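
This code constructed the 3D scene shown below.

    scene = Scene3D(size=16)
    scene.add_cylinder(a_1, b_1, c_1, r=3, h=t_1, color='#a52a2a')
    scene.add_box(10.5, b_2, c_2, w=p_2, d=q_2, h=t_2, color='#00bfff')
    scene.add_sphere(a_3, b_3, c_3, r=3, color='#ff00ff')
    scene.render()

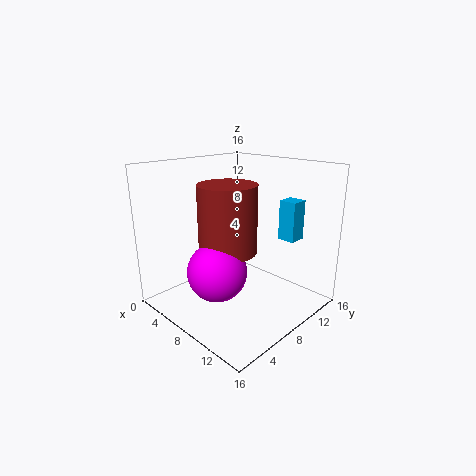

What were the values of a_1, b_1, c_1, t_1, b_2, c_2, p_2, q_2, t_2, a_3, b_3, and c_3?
a_1 = 9, b_1 = 5.5, c_1 = 7.5, t_1 = 7, b_2 = 12, c_2 = 7.5, p_2 = 2, q_2 = 2, t_2 = 4.5, a_3 = 9.5, b_3 = 3.5, c_3 = 6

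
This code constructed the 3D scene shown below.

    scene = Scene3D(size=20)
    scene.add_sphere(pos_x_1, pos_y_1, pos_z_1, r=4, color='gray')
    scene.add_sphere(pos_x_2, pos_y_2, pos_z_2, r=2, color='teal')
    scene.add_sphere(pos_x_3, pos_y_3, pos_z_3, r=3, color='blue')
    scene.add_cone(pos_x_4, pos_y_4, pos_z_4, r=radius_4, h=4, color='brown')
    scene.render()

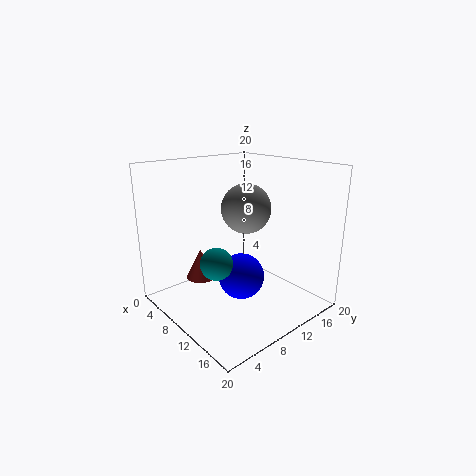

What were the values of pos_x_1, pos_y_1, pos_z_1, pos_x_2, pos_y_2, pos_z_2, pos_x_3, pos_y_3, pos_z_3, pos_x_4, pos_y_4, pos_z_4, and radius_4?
pos_x_1 = 5; pos_y_1 = 16; pos_z_1 = 12; pos_x_2 = 13; pos_y_2 = 4; pos_z_2 = 9; pos_x_3 = 13; pos_y_3 = 8; pos_z_3 = 6; pos_x_4 = 8; pos_y_4 = 5; pos_z_4 = 5; radius_4 = 2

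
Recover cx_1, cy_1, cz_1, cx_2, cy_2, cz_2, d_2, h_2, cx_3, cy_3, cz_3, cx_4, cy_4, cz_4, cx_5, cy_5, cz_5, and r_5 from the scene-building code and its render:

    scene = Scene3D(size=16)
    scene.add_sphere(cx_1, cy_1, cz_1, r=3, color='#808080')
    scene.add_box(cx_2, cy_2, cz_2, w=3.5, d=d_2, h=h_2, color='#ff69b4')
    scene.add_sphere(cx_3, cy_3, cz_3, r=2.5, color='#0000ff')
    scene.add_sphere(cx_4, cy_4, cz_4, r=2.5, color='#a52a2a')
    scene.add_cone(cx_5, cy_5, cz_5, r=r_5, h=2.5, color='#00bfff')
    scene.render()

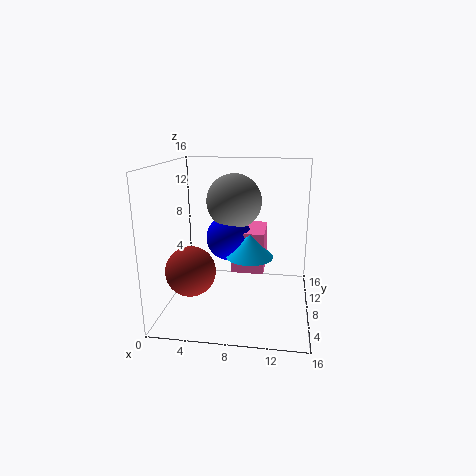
cx_1 = 7.5
cy_1 = 8.5
cz_1 = 12
cx_2 = 7.5
cy_2 = 6.5
cz_2 = 4.5
d_2 = 5
h_2 = 4.5
cx_3 = 7
cy_3 = 8
cz_3 = 8
cx_4 = 4
cy_4 = 3
cz_4 = 6
cx_5 = 9.5
cy_5 = 6.5
cz_5 = 6.5
r_5 = 2.5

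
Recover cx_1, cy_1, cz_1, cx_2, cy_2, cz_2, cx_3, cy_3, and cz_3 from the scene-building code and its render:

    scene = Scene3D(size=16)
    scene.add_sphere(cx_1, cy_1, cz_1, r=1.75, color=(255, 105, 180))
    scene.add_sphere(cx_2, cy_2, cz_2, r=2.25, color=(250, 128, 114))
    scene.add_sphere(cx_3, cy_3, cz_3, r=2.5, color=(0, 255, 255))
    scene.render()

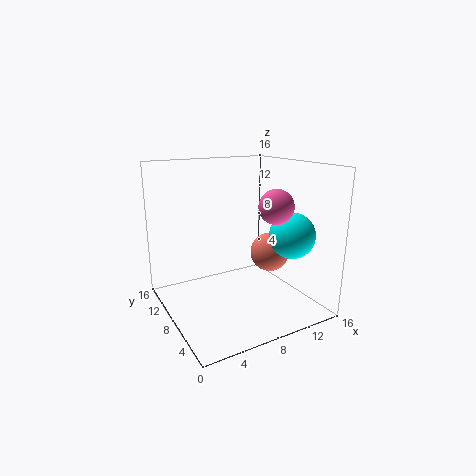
cx_1 = 9.75, cy_1 = 3.5, cz_1 = 12.25, cx_2 = 12, cy_2 = 7.5, cz_2 = 5.75, cx_3 = 12.75, cy_3 = 4.5, cz_3 = 8.5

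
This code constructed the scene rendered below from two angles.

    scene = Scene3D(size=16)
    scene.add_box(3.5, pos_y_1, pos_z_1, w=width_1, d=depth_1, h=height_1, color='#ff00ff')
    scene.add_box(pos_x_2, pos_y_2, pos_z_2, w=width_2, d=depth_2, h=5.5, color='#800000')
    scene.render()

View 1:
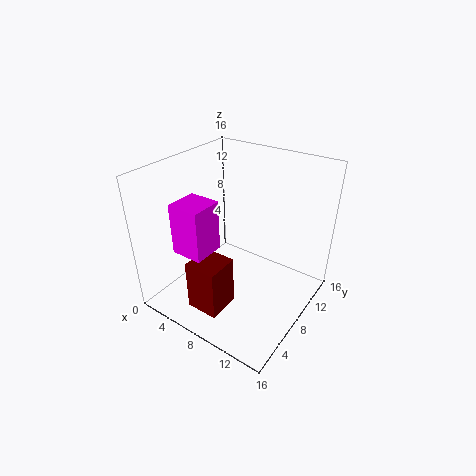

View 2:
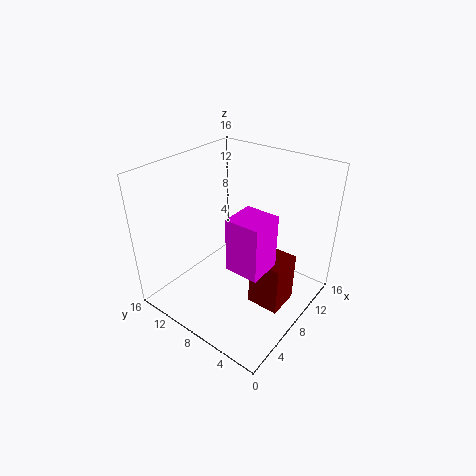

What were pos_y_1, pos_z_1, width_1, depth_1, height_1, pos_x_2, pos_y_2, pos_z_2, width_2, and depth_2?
pos_y_1 = 2.5, pos_z_1 = 7.5, width_1 = 3.5, depth_1 = 3.5, height_1 = 5.5, pos_x_2 = 6, pos_y_2 = 1.5, pos_z_2 = 2, width_2 = 3.5, depth_2 = 3.5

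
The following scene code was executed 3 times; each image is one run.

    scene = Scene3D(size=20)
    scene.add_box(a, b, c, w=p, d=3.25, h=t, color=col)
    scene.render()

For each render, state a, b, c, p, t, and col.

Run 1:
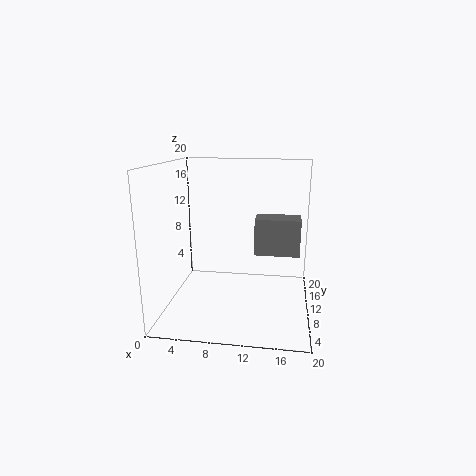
a = 12.75
b = 5
c = 9.5
p = 5.5
t = 4.5
col = 'gray'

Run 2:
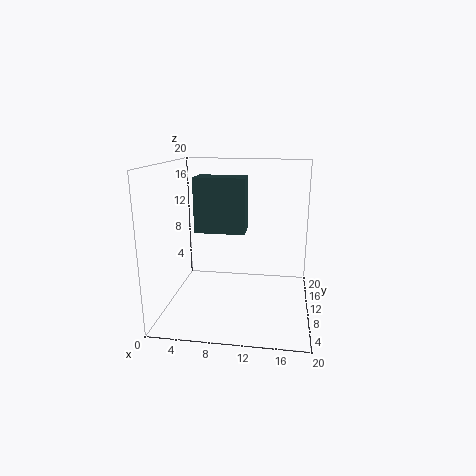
a = 5.75
b = 3.5
c = 12.5
p = 6
t = 6.5
col = 'darkslategray'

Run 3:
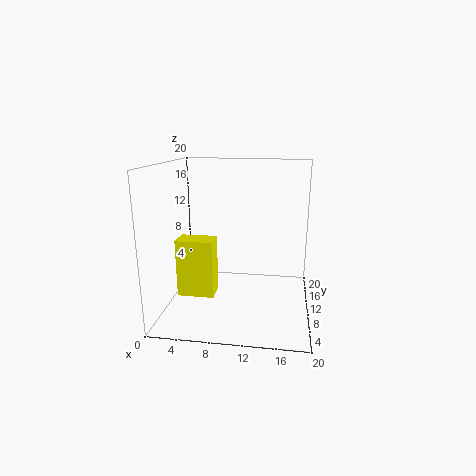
a = 1.5
b = 8
c = 1.5
p = 5.25
t = 8.25
col = 'yellow'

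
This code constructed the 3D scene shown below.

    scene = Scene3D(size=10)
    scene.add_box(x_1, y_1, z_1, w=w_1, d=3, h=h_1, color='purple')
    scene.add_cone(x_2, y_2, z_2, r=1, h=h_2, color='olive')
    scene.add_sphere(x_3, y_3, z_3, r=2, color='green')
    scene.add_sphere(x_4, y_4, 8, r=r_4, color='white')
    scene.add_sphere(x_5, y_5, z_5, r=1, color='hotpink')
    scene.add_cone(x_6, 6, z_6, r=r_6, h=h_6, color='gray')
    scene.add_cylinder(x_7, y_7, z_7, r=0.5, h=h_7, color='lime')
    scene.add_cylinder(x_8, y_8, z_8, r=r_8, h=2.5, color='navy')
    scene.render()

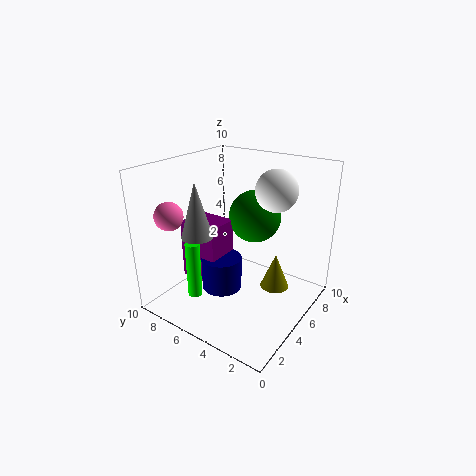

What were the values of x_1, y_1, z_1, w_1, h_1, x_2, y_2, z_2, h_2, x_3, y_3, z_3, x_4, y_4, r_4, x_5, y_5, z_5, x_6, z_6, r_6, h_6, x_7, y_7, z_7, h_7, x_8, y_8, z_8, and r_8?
x_1 = 4; y_1 = 6.5; z_1 = 1; w_1 = 2.5; h_1 = 4.5; x_2 = 6; y_2 = 2.5; z_2 = 1.5; h_2 = 2.5; x_3 = 8; y_3 = 5.5; z_3 = 5.5; x_4 = 7.5; y_4 = 3.5; r_4 = 1.5; x_5 = 2.5; y_5 = 9; z_5 = 6.5; x_6 = 2; z_6 = 6; r_6 = 1; h_6 = 3.5; x_7 = 2.5; y_7 = 7; z_7 = 1; h_7 = 4; x_8 = 5; y_8 = 6.5; z_8 = 0.5; r_8 = 1.5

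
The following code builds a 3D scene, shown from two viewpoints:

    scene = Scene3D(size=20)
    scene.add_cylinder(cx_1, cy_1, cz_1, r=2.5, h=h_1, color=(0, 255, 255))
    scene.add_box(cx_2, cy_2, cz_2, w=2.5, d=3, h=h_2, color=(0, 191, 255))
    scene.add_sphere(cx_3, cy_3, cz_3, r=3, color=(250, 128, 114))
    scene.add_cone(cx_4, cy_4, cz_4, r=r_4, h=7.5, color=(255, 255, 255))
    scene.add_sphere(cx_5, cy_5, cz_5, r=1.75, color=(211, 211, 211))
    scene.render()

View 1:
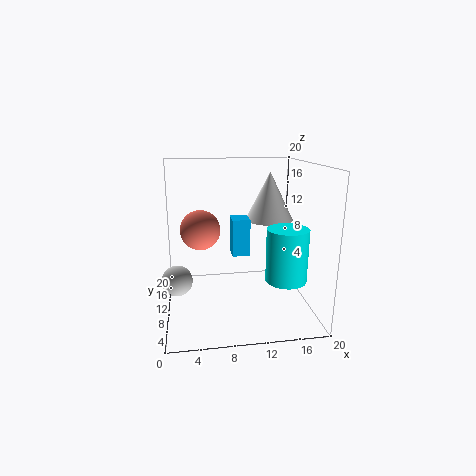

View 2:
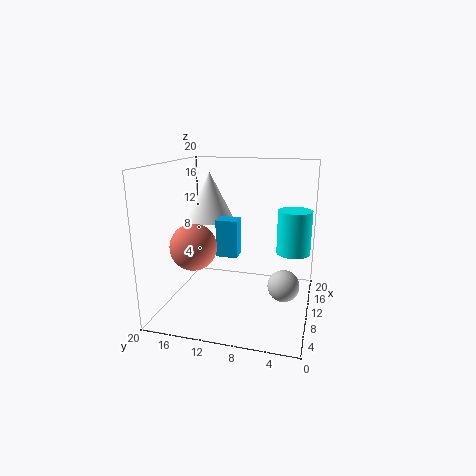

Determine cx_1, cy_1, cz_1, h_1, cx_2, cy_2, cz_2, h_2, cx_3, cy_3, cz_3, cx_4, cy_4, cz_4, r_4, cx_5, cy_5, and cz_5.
cx_1 = 14.75, cy_1 = 2.75, cz_1 = 6.75, h_1 = 6.5, cx_2 = 9.25, cy_2 = 10, cz_2 = 7.25, h_2 = 5.25, cx_3 = 5, cy_3 = 14.5, cz_3 = 10, cx_4 = 16, cy_4 = 16.25, cz_4 = 10.75, r_4 = 3.75, cx_5 = 1.75, cy_5 = 2.5, cz_5 = 7.75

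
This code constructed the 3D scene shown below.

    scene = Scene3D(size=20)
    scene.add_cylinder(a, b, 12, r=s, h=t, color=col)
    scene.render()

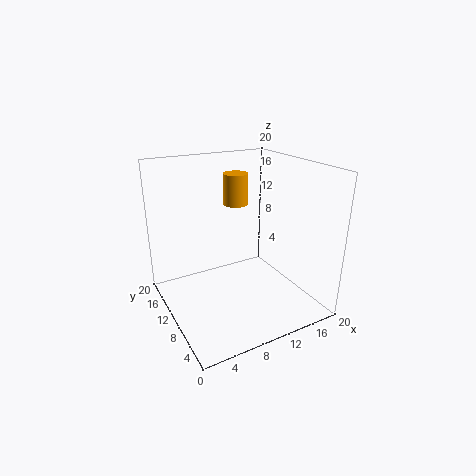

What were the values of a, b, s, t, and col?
a = 14; b = 18; s = 2; t = 5; col = 'orange'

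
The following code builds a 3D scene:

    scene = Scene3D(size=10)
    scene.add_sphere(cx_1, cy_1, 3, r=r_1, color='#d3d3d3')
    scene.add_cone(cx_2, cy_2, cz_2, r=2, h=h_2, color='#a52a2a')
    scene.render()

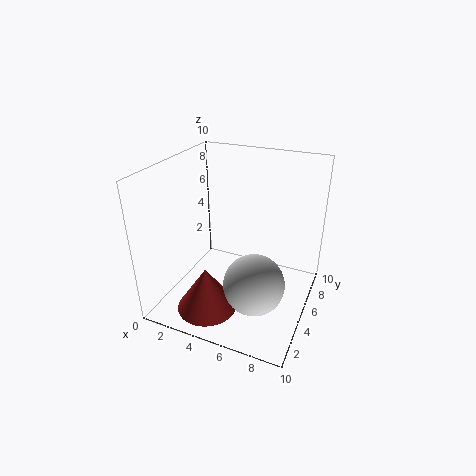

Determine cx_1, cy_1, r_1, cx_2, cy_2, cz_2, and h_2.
cx_1 = 7, cy_1 = 3, r_1 = 2, cx_2 = 4, cy_2 = 2, cz_2 = 1, h_2 = 3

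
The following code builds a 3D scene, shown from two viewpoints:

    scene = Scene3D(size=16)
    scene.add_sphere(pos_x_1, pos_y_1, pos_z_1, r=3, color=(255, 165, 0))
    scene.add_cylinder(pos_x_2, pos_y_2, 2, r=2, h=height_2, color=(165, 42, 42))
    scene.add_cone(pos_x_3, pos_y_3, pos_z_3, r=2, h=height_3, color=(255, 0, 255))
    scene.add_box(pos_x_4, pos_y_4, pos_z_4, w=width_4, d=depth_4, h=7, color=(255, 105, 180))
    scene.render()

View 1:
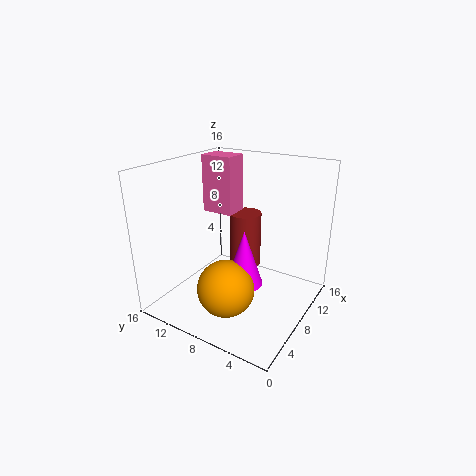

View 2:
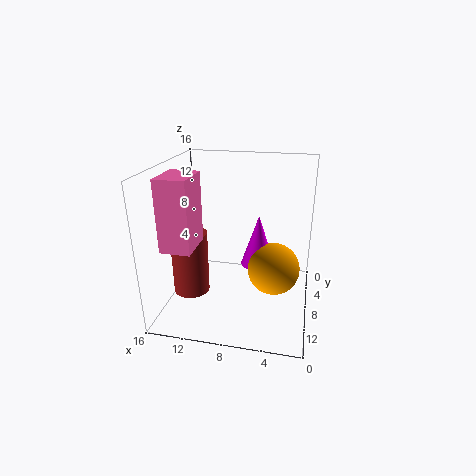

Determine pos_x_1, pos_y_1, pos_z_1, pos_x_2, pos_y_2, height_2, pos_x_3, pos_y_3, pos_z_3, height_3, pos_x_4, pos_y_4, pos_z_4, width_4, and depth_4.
pos_x_1 = 4
pos_y_1 = 7
pos_z_1 = 4
pos_x_2 = 13
pos_y_2 = 10
height_2 = 7
pos_x_3 = 6
pos_y_3 = 6
pos_z_3 = 4
height_3 = 6
pos_x_4 = 11
pos_y_4 = 11
pos_z_4 = 9
width_4 = 3
depth_4 = 4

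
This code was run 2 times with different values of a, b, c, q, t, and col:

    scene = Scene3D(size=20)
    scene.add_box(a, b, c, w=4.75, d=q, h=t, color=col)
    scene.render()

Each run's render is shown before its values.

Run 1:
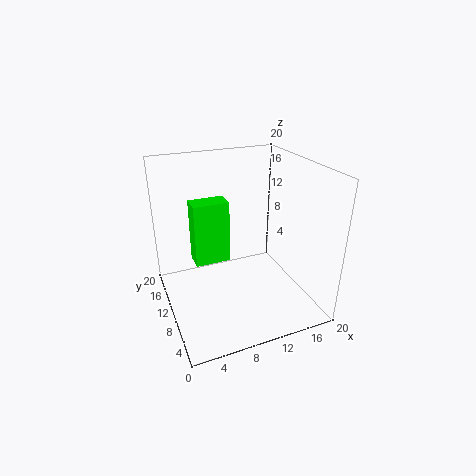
a = 3.75
b = 9.25
c = 7.25
q = 2.75
t = 8.5
col = 'lime'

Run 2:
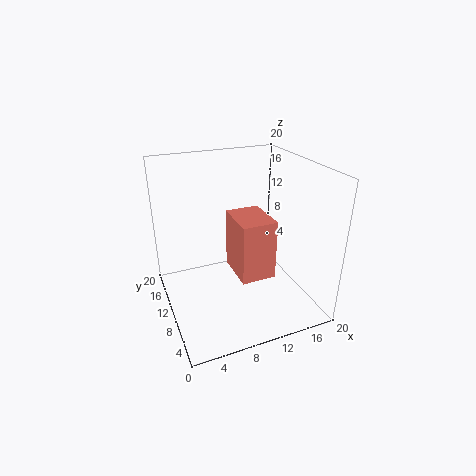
a = 9
b = 5.75
c = 5.25
q = 6.25
t = 8.25
col = 'salmon'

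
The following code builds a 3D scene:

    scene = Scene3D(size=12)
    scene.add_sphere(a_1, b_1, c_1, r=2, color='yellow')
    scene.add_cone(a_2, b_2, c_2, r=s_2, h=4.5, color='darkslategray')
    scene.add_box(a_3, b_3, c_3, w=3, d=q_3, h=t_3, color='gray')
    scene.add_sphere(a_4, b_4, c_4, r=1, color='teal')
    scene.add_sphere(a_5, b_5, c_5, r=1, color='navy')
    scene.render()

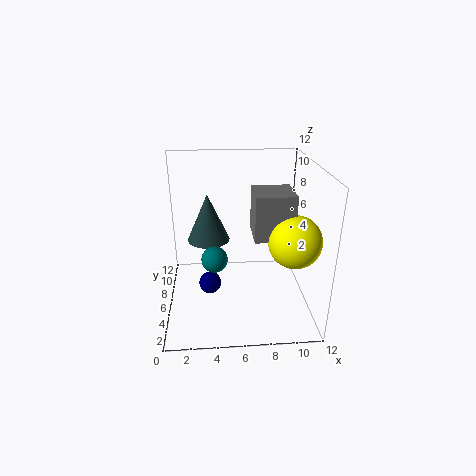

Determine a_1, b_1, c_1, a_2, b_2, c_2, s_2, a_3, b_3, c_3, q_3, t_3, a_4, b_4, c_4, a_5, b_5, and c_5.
a_1 = 10; b_1 = 3; c_1 = 7; a_2 = 3.5; b_2 = 10; c_2 = 4; s_2 = 2; a_3 = 7; b_3 = 3; c_3 = 7; q_3 = 3; t_3 = 3.5; a_4 = 4; b_4 = 3.5; c_4 = 5.5; a_5 = 3.5; b_5 = 7; c_5 = 1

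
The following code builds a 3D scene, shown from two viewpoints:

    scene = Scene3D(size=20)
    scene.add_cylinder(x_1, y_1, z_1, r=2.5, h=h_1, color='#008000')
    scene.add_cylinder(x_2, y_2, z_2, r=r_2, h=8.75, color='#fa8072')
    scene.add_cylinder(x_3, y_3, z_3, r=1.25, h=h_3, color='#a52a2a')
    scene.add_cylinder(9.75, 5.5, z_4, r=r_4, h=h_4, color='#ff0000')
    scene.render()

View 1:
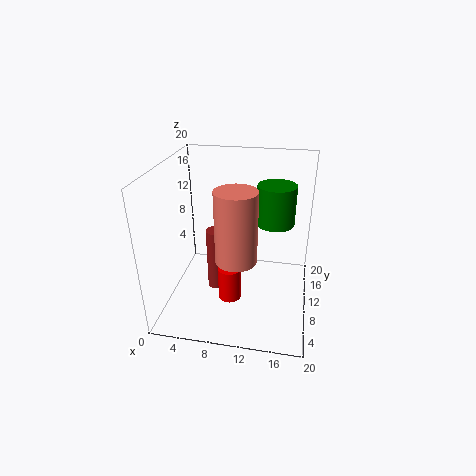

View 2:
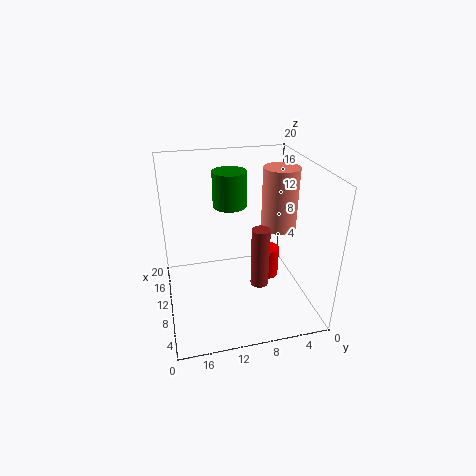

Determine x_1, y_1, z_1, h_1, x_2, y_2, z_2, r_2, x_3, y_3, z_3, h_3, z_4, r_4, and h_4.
x_1 = 15, y_1 = 10, z_1 = 12.75, h_1 = 5.25, x_2 = 11, y_2 = 3.75, z_2 = 10.5, r_2 = 2.5, x_3 = 7.5, y_3 = 7.5, z_3 = 3.75, h_3 = 8.5, z_4 = 3.5, r_4 = 1.5, h_4 = 4.5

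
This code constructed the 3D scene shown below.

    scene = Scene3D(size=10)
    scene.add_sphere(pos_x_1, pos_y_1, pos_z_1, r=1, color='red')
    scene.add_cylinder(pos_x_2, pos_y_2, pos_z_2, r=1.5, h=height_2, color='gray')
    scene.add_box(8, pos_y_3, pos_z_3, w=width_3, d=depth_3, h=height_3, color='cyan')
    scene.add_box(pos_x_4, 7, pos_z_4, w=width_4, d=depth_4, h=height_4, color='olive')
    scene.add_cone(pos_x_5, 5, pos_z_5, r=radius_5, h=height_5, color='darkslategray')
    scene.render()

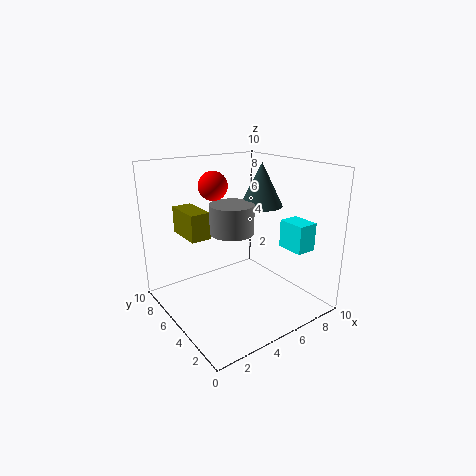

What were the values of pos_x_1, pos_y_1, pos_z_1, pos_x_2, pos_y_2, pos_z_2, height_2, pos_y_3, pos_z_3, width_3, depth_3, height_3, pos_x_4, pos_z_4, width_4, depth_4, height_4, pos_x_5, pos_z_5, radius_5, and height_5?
pos_x_1 = 4, pos_y_1 = 6.5, pos_z_1 = 8.5, pos_x_2 = 4.5, pos_y_2 = 5, pos_z_2 = 5.5, height_2 = 2, pos_y_3 = 2, pos_z_3 = 4, width_3 = 1.5, depth_3 = 2, height_3 = 2, pos_x_4 = 2.5, pos_z_4 = 4.5, width_4 = 1.5, depth_4 = 3, height_4 = 2, pos_x_5 = 7, pos_z_5 = 7, radius_5 = 1.5, height_5 = 3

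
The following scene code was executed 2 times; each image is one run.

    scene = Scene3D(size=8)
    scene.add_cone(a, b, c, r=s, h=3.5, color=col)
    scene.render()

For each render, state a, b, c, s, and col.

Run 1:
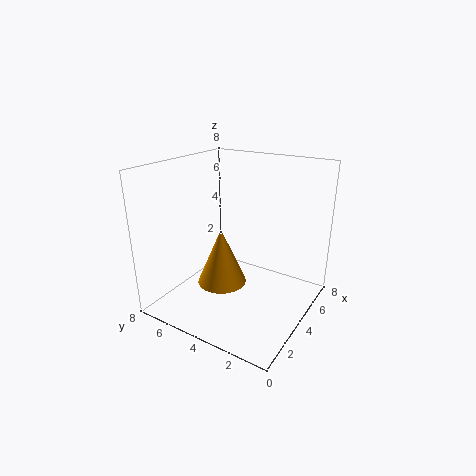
a = 4.5
b = 5.5
c = 0.5
s = 1.5
col = 'orange'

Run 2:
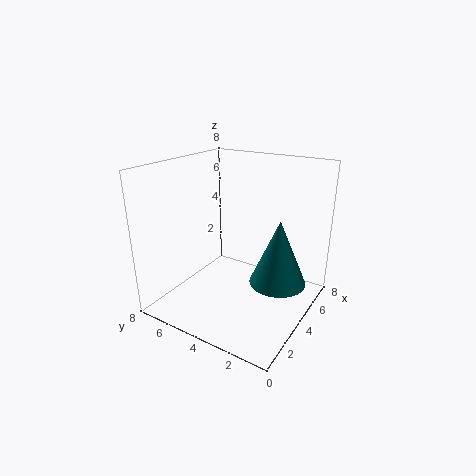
a = 4
b = 1.5
c = 2
s = 1.5
col = 'teal'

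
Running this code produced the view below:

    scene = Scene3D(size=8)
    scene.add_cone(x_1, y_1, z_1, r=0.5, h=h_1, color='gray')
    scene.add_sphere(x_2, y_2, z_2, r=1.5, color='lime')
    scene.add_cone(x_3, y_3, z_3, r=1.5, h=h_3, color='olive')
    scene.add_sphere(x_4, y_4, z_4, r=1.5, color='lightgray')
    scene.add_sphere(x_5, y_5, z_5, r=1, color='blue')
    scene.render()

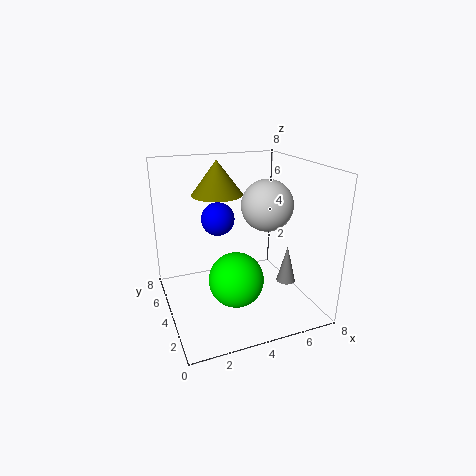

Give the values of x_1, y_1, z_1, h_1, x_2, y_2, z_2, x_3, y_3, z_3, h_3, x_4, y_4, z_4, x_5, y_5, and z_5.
x_1 = 6
y_1 = 2
z_1 = 2
h_1 = 2
x_2 = 3.5
y_2 = 3
z_2 = 2
x_3 = 3.5
y_3 = 6
z_3 = 6
h_3 = 2
x_4 = 6
y_4 = 4.5
z_4 = 5.5
x_5 = 3.5
y_5 = 6
z_5 = 4.5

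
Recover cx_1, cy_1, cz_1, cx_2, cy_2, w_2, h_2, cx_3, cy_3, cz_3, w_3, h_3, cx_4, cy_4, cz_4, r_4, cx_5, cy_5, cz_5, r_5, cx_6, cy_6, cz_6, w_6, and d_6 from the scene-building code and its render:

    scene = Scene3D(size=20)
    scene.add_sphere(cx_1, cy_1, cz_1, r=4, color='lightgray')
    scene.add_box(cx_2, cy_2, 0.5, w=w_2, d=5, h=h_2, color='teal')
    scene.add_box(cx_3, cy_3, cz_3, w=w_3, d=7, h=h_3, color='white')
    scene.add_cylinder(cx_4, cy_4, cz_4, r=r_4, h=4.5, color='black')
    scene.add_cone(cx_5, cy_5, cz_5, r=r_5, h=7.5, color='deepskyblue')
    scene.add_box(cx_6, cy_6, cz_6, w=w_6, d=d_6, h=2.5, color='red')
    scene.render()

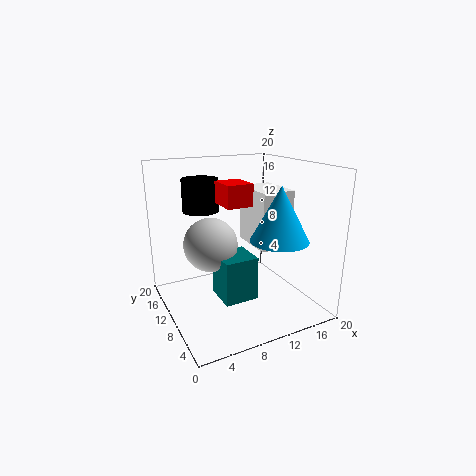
cx_1 = 7.5; cy_1 = 14; cz_1 = 8; cx_2 = 7.5; cy_2 = 8.5; w_2 = 5; h_2 = 6.5; cx_3 = 13.5; cy_3 = 9; cz_3 = 7.5; w_3 = 5; h_3 = 8.5; cx_4 = 6; cy_4 = 13.5; cz_4 = 13.5; r_4 = 2.5; cx_5 = 14.5; cy_5 = 6.5; cz_5 = 10; r_5 = 4; cx_6 = 5; cy_6 = 2.5; cz_6 = 16.5; w_6 = 3; d_6 = 3.5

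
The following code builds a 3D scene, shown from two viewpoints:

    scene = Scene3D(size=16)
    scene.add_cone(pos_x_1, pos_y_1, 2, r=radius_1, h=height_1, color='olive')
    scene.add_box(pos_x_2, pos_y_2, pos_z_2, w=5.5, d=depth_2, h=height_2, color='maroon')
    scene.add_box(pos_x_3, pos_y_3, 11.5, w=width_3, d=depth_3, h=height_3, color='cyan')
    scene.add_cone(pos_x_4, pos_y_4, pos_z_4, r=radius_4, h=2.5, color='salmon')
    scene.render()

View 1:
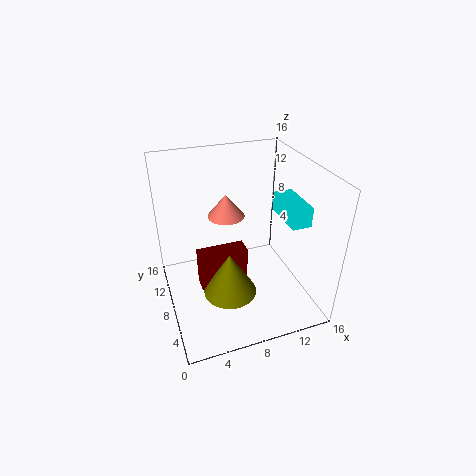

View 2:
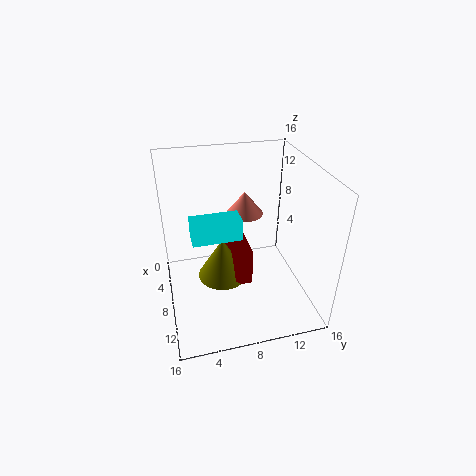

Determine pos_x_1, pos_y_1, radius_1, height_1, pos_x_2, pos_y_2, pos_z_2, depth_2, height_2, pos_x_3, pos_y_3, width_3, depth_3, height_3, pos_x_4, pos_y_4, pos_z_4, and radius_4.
pos_x_1 = 6.5
pos_y_1 = 6.5
radius_1 = 3
height_1 = 5
pos_x_2 = 3.5
pos_y_2 = 7.5
pos_z_2 = 2
depth_2 = 2
height_2 = 4.5
pos_x_3 = 11.5
pos_y_3 = 2.5
width_3 = 2
depth_3 = 4.5
height_3 = 2
pos_x_4 = 7
pos_y_4 = 9
pos_z_4 = 10.5
radius_4 = 2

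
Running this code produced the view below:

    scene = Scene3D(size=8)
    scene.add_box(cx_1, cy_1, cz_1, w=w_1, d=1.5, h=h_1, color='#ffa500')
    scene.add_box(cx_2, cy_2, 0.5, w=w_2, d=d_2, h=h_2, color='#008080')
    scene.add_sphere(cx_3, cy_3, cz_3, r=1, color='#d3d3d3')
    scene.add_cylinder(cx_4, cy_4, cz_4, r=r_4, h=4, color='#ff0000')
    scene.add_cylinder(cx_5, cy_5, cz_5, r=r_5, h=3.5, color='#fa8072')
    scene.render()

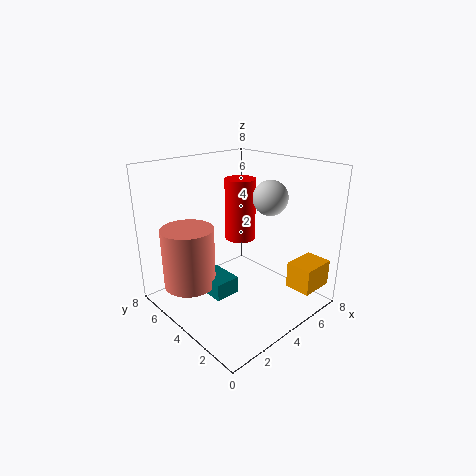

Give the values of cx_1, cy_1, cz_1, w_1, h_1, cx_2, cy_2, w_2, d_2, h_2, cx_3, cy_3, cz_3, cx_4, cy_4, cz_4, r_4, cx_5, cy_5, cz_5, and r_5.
cx_1 = 6; cy_1 = 0.5; cz_1 = 1; w_1 = 2; h_1 = 1.5; cx_2 = 2.5; cy_2 = 4; w_2 = 1.5; d_2 = 2; h_2 = 1; cx_3 = 6; cy_3 = 3.5; cz_3 = 6; cx_4 = 6.5; cy_4 = 6.5; cz_4 = 2.5; r_4 = 1; cx_5 = 2; cy_5 = 6; cz_5 = 1; r_5 = 1.5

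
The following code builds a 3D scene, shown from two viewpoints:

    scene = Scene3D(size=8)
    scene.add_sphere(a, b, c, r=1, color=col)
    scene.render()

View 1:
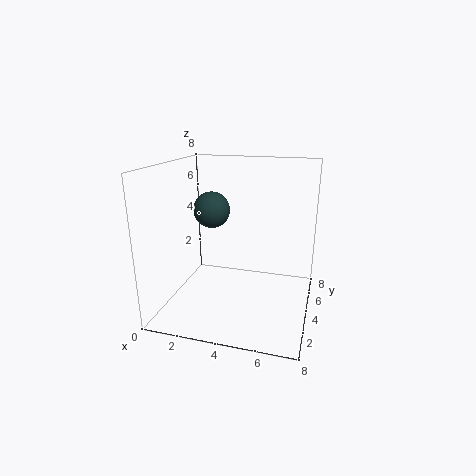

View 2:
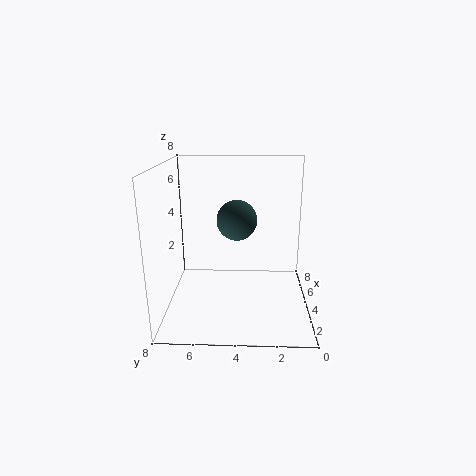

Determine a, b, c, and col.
a = 2.5, b = 4, c = 5.5, col = 'darkslategray'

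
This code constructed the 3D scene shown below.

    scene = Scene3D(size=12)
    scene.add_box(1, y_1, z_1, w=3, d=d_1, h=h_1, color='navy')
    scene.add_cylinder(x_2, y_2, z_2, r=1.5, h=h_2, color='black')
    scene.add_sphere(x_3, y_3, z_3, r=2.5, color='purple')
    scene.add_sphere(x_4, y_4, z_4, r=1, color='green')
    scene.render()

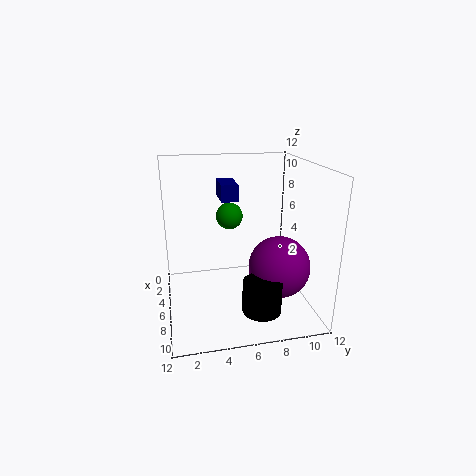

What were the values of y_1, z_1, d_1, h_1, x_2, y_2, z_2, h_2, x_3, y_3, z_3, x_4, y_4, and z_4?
y_1 = 5, z_1 = 8.5, d_1 = 1.5, h_1 = 1.5, x_2 = 10, y_2 = 7, z_2 = 1.5, h_2 = 2.5, x_3 = 8, y_3 = 9, z_3 = 4, x_4 = 7.5, y_4 = 5, z_4 = 8.5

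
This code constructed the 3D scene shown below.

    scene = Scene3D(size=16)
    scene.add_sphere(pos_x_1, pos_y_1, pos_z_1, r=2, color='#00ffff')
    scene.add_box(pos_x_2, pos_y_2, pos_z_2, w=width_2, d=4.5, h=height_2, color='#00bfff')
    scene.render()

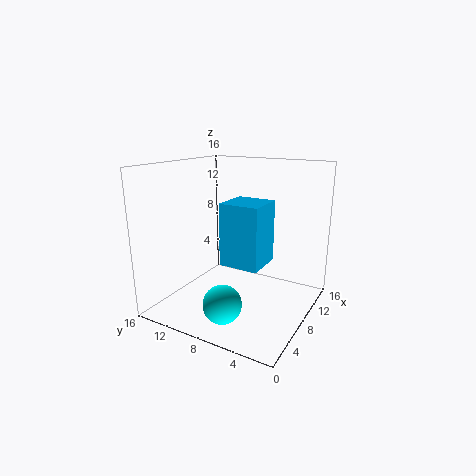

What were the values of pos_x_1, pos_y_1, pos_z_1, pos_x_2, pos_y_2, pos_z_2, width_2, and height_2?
pos_x_1 = 3, pos_y_1 = 7, pos_z_1 = 2.5, pos_x_2 = 6.5, pos_y_2 = 5, pos_z_2 = 5, width_2 = 4.5, height_2 = 7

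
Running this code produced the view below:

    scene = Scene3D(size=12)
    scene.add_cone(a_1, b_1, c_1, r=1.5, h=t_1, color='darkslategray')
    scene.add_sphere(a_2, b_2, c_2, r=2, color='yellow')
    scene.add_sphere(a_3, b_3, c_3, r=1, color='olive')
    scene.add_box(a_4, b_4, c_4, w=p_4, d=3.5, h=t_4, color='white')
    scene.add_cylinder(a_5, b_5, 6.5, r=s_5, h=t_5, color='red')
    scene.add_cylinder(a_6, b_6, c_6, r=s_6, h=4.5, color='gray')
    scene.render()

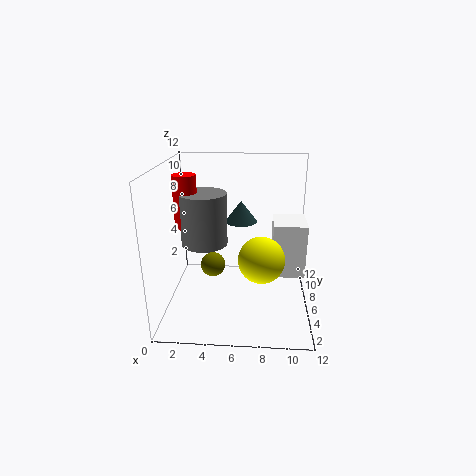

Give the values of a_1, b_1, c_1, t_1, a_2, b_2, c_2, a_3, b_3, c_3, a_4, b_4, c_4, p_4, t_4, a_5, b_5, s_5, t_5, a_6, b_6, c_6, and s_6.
a_1 = 6
b_1 = 10
c_1 = 6
t_1 = 2
a_2 = 8
b_2 = 6
c_2 = 4
a_3 = 4
b_3 = 5
c_3 = 4
a_4 = 9
b_4 = 7.5
c_4 = 1.5
p_4 = 3
t_4 = 5
a_5 = 1.5
b_5 = 7
s_5 = 1
t_5 = 4.5
a_6 = 3
b_6 = 7
c_6 = 5
s_6 = 2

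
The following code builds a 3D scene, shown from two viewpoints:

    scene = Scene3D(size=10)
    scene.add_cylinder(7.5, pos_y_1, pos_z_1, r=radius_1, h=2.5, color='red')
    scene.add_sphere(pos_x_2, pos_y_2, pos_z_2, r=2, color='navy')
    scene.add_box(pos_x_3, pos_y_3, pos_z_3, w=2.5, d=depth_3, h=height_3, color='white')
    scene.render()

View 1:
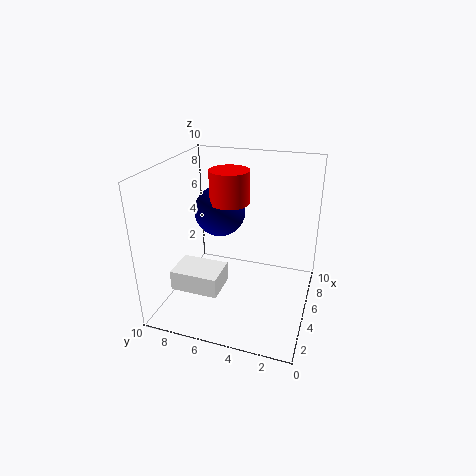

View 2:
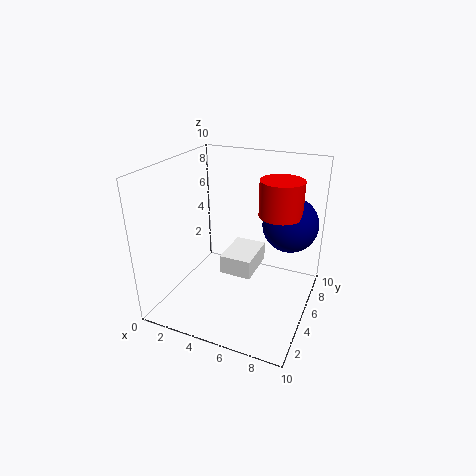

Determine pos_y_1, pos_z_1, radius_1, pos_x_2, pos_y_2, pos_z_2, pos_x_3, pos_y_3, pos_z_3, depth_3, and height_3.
pos_y_1 = 6.5
pos_z_1 = 6.5
radius_1 = 1.5
pos_x_2 = 8
pos_y_2 = 7.5
pos_z_2 = 5.5
pos_x_3 = 3
pos_y_3 = 6
pos_z_3 = 1
depth_3 = 3.5
height_3 = 1.5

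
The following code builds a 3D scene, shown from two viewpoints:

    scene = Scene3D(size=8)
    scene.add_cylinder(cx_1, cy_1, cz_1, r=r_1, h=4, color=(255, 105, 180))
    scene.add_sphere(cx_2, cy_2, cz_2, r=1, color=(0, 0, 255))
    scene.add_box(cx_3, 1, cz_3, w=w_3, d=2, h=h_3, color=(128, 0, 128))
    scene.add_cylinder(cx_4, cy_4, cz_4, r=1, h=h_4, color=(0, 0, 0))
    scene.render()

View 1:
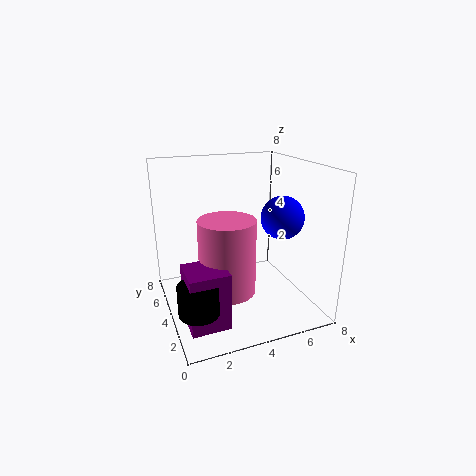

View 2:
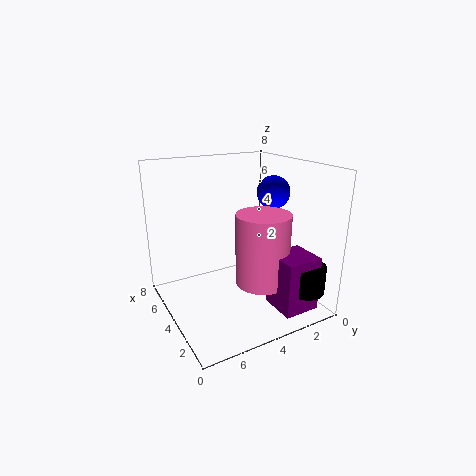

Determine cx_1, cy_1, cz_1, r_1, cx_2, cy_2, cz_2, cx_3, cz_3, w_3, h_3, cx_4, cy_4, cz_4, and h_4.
cx_1 = 3
cy_1 = 3
cz_1 = 1.5
r_1 = 1.5
cx_2 = 5
cy_2 = 1
cz_2 = 6
cx_3 = 0.5
cz_3 = 0.5
w_3 = 2
h_3 = 3
cx_4 = 1
cy_4 = 1.5
cz_4 = 1.5
h_4 = 1.5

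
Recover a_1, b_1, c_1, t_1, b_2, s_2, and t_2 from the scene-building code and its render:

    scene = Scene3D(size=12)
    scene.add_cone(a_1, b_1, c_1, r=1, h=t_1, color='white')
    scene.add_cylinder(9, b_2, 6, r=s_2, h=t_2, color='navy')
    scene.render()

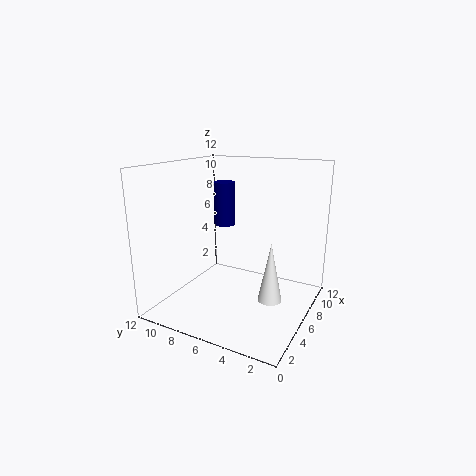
a_1 = 6
b_1 = 3
c_1 = 1
t_1 = 5
b_2 = 9
s_2 = 1
t_2 = 4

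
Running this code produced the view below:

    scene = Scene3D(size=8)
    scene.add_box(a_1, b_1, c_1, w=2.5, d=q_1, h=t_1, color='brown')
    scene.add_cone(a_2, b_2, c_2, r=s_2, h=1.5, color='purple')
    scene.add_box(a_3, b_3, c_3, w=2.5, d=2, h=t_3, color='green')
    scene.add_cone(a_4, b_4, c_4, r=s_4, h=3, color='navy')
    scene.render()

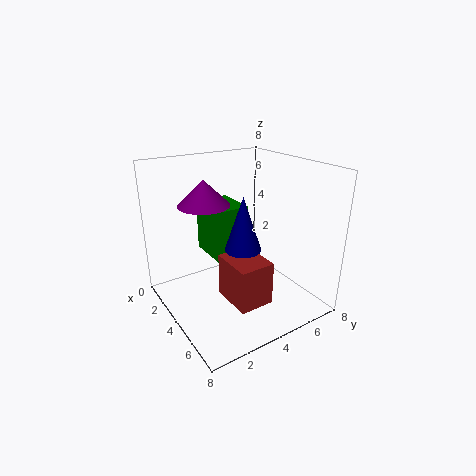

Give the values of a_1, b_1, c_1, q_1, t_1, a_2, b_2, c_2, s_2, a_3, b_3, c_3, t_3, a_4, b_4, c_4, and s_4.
a_1 = 3.5
b_1 = 3
c_1 = 0.5
q_1 = 2
t_1 = 2.5
a_2 = 2
b_2 = 3
c_2 = 5.5
s_2 = 1.5
a_3 = 1
b_3 = 3
c_3 = 2.5
t_3 = 3
a_4 = 4.5
b_4 = 4
c_4 = 3.5
s_4 = 1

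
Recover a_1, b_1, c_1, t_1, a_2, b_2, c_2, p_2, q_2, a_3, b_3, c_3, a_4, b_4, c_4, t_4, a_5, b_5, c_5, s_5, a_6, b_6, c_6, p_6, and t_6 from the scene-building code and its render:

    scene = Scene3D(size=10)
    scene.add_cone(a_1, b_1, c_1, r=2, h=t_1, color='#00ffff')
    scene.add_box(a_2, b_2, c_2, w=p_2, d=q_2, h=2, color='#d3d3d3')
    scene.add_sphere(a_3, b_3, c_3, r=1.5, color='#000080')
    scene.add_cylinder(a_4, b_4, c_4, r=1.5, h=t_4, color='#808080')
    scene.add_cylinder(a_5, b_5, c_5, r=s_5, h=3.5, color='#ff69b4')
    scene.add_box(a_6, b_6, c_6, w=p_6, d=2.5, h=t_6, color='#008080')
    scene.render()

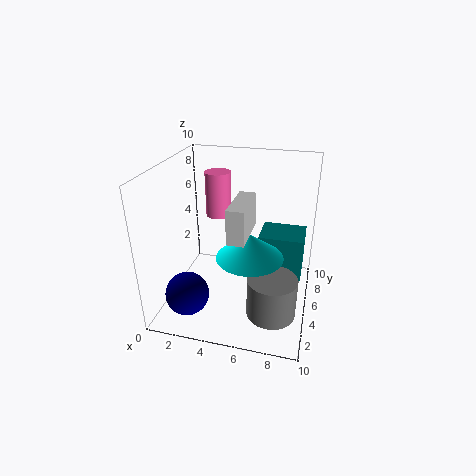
a_1 = 6.5
b_1 = 2
c_1 = 5.5
t_1 = 1.5
a_2 = 5.5
b_2 = 0.5
c_2 = 7
p_2 = 1
q_2 = 3
a_3 = 2
b_3 = 2.5
c_3 = 1.5
a_4 = 8
b_4 = 1.5
c_4 = 2
t_4 = 2.5
a_5 = 2.5
b_5 = 8.5
c_5 = 5
s_5 = 1
a_6 = 6.5
b_6 = 4.5
c_6 = 2.5
p_6 = 3
t_6 = 3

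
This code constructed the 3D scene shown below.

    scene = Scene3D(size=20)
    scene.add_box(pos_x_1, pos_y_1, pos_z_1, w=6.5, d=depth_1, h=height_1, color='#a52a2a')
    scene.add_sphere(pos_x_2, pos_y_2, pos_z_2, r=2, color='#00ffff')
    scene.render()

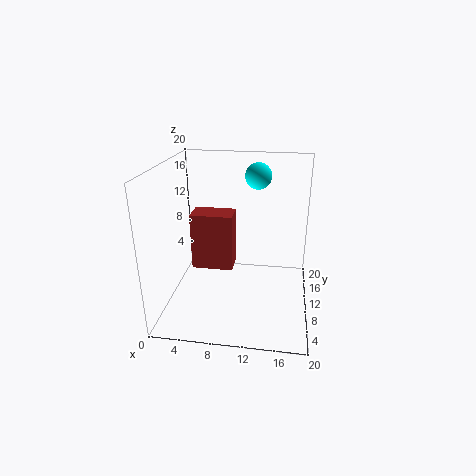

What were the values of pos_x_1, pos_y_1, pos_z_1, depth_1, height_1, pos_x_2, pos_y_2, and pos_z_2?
pos_x_1 = 2, pos_y_1 = 13.5, pos_z_1 = 2.5, depth_1 = 4, height_1 = 9, pos_x_2 = 12, pos_y_2 = 17, pos_z_2 = 17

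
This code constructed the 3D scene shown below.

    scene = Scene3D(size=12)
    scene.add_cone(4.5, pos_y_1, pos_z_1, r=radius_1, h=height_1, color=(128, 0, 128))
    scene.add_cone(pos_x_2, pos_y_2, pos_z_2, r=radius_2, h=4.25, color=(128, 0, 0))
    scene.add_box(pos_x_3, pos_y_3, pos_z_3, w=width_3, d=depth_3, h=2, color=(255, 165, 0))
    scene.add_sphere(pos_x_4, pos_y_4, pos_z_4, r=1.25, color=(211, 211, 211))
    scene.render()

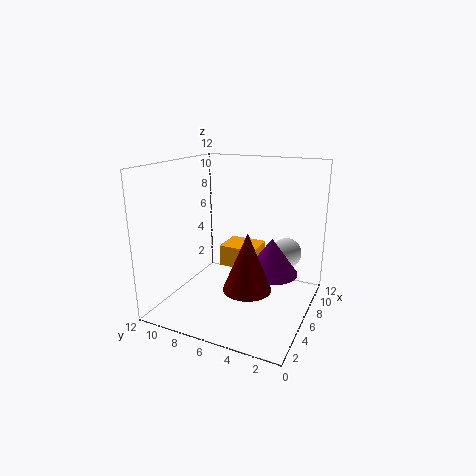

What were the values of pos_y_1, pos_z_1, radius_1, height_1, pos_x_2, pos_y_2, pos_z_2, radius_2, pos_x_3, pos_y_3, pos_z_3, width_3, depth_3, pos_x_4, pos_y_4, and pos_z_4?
pos_y_1 = 2.5; pos_z_1 = 4.25; radius_1 = 2; height_1 = 2.75; pos_x_2 = 2.25; pos_y_2 = 3.5; pos_z_2 = 3.75; radius_2 = 1.75; pos_x_3 = 8.25; pos_y_3 = 5.5; pos_z_3 = 2; width_3 = 3; depth_3 = 3.5; pos_x_4 = 7.5; pos_y_4 = 2.25; pos_z_4 = 4.75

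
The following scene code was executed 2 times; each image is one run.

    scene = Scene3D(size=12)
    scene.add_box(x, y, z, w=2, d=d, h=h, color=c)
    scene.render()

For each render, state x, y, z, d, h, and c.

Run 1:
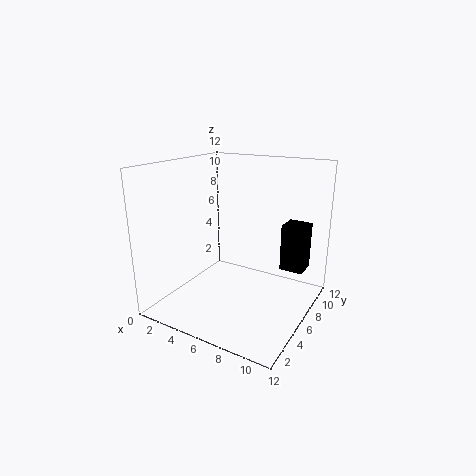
x = 9; y = 8; z = 3; d = 2; h = 4; c = 'black'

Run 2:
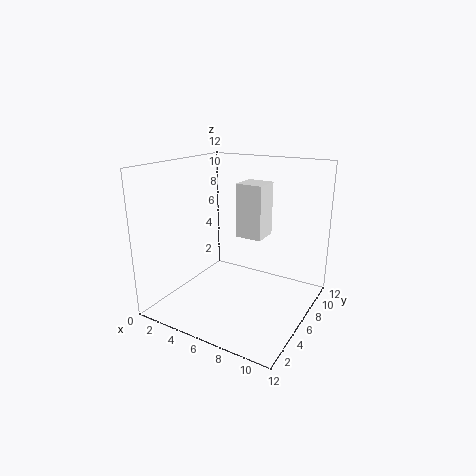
x = 7; y = 4; z = 7; d = 2; h = 4; c = 'white'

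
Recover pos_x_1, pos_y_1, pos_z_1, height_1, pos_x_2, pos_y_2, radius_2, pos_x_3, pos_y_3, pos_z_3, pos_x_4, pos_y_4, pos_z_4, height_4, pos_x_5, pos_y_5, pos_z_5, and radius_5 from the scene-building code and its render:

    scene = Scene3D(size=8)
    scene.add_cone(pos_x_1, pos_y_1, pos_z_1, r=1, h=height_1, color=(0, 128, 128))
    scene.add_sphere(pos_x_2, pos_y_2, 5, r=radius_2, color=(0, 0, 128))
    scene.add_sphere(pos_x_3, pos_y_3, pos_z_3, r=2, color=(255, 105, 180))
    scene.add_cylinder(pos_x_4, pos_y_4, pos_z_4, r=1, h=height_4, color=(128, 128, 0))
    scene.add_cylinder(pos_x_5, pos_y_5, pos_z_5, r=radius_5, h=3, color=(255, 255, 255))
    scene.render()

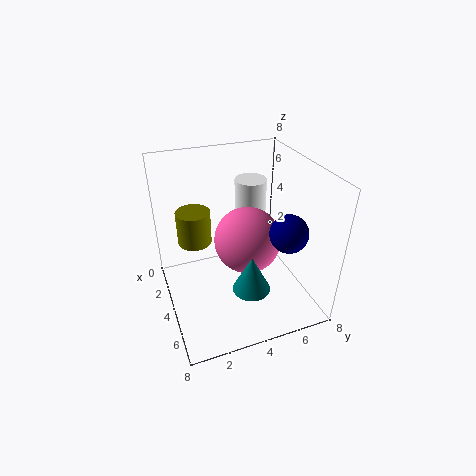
pos_x_1 = 6; pos_y_1 = 4; pos_z_1 = 2; height_1 = 2; pos_x_2 = 6; pos_y_2 = 6; radius_2 = 1; pos_x_3 = 3; pos_y_3 = 5; pos_z_3 = 3; pos_x_4 = 2; pos_y_4 = 2; pos_z_4 = 3; height_4 = 2; pos_x_5 = 1; pos_y_5 = 6; pos_z_5 = 3; radius_5 = 1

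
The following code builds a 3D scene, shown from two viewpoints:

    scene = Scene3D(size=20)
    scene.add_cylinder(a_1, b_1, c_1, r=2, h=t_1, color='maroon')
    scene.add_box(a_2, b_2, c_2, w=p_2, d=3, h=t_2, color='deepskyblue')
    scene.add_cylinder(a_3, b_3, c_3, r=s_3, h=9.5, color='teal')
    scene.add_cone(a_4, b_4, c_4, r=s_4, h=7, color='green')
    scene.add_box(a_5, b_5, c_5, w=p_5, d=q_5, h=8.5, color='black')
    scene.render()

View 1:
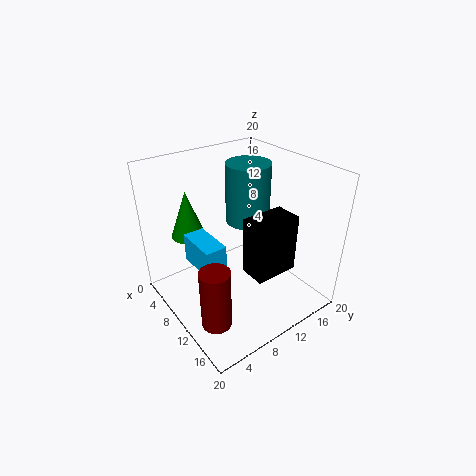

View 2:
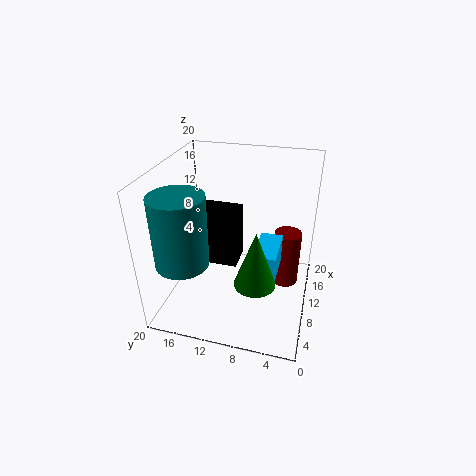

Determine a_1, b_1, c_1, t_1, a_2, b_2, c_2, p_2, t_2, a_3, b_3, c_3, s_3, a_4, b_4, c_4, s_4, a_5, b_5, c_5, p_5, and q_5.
a_1 = 14
b_1 = 3.5
c_1 = 1
t_1 = 8.5
a_2 = 5.5
b_2 = 4
c_2 = 6.5
p_2 = 6
t_2 = 4
a_3 = 4.5
b_3 = 16
c_3 = 8.5
s_3 = 3.5
a_4 = 3
b_4 = 6
c_4 = 8.5
s_4 = 2.5
a_5 = 10.5
b_5 = 10.5
c_5 = 4.5
p_5 = 4
q_5 = 6.5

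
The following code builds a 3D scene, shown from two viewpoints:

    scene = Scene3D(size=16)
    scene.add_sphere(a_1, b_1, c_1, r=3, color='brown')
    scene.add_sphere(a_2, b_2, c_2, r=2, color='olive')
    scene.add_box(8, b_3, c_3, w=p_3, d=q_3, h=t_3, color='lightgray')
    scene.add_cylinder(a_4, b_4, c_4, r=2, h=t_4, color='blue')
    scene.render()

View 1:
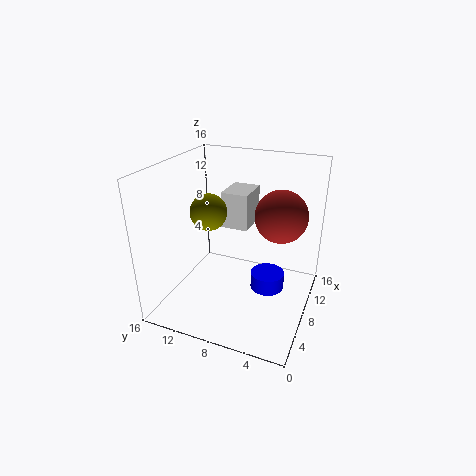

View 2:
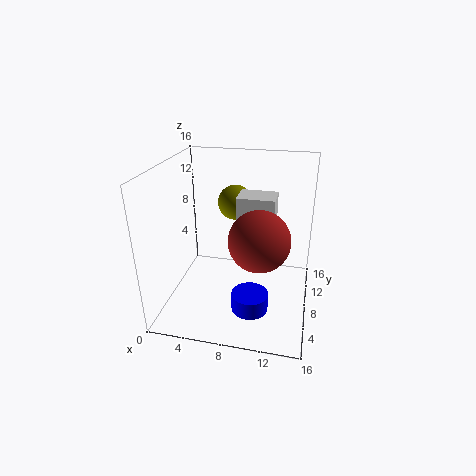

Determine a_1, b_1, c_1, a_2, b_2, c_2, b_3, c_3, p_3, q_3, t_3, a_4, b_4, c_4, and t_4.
a_1 = 11
b_1 = 4
c_1 = 10
a_2 = 7
b_2 = 11
c_2 = 11
b_3 = 7
c_3 = 9
p_3 = 4
q_3 = 3
t_3 = 4
a_4 = 10
b_4 = 5
c_4 = 1
t_4 = 2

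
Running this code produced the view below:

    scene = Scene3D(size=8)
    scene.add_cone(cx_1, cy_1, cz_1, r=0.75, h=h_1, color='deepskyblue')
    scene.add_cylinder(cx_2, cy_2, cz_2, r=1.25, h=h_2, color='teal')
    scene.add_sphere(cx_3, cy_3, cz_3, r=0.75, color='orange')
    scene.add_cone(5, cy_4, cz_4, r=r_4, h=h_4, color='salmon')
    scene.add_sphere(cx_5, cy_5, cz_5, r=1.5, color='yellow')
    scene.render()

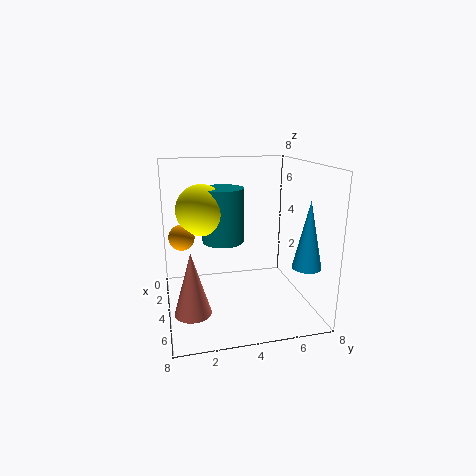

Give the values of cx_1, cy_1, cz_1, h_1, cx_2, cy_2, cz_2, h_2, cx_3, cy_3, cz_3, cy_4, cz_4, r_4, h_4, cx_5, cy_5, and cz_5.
cx_1 = 6.5; cy_1 = 7; cz_1 = 3; h_1 = 3.5; cx_2 = 2.25; cy_2 = 3.5; cz_2 = 3.25; h_2 = 3.25; cx_3 = 2.5; cy_3 = 1; cz_3 = 3.75; cy_4 = 1.25; cz_4 = 0.25; r_4 = 1; h_4 = 3.5; cx_5 = 2.25; cy_5 = 2.25; cz_5 = 5.25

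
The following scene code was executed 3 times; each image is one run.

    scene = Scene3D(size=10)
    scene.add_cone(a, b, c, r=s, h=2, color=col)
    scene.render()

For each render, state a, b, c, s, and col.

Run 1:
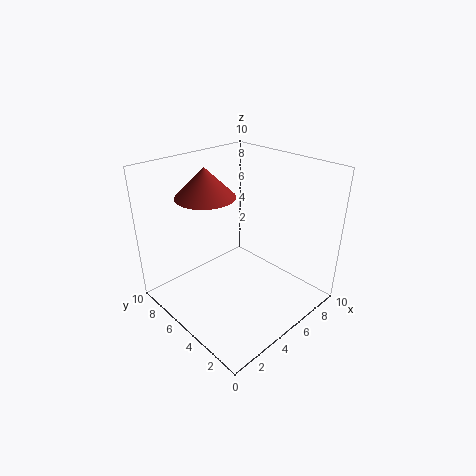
a = 3.5, b = 6.5, c = 8, s = 2, col = 'brown'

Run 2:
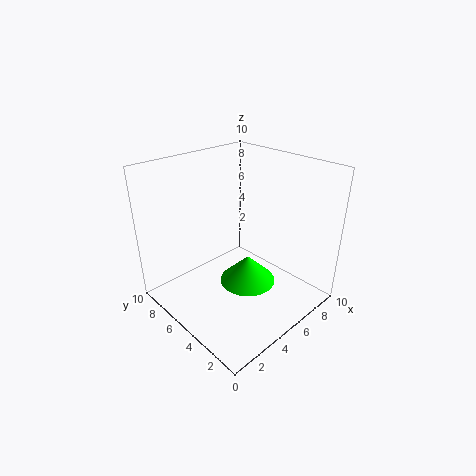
a = 5.5, b = 4.5, c = 1.5, s = 2, col = 'lime'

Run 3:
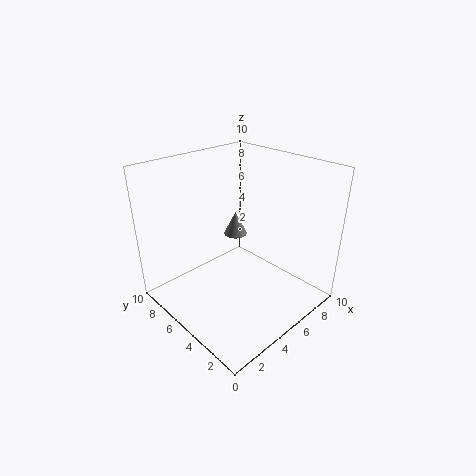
a = 8.5, b = 9, c = 2.5, s = 1, col = 'gray'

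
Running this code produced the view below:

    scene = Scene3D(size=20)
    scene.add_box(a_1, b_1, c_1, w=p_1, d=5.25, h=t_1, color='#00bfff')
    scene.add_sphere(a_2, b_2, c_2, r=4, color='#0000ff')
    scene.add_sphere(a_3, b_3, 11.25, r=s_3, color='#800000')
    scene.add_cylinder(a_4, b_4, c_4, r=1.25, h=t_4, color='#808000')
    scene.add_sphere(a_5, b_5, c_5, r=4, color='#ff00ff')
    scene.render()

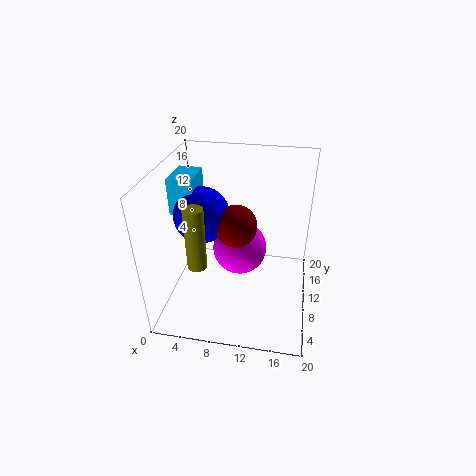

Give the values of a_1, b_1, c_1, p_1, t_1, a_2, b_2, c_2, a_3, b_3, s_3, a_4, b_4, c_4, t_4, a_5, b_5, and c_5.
a_1 = 0.25; b_1 = 10.25; c_1 = 12.5; p_1 = 3.5; t_1 = 5.25; a_2 = 4.5; b_2 = 11.5; c_2 = 12.25; a_3 = 9.5; b_3 = 11; s_3 = 3; a_4 = 5.75; b_4 = 4.5; c_4 = 8.75; t_4 = 8.25; a_5 = 9.75; b_5 = 12.75; c_5 = 6.5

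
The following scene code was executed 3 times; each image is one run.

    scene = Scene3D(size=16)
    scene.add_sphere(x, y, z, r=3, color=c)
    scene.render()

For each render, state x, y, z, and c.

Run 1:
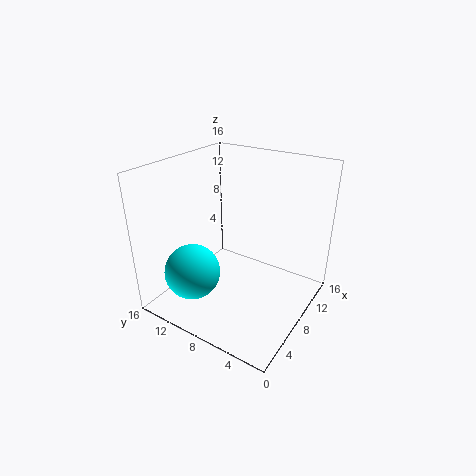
x = 3.5, y = 11, z = 5, c = 'cyan'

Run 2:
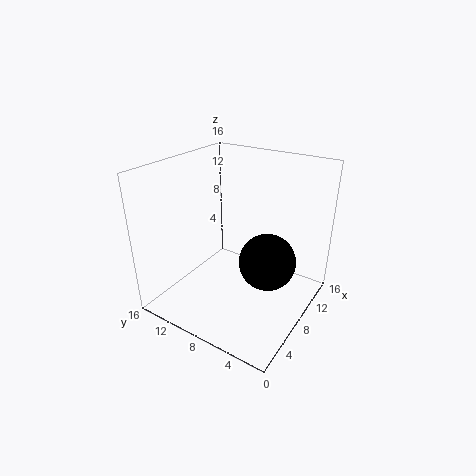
x = 7.5, y = 4, z = 6.5, c = 'black'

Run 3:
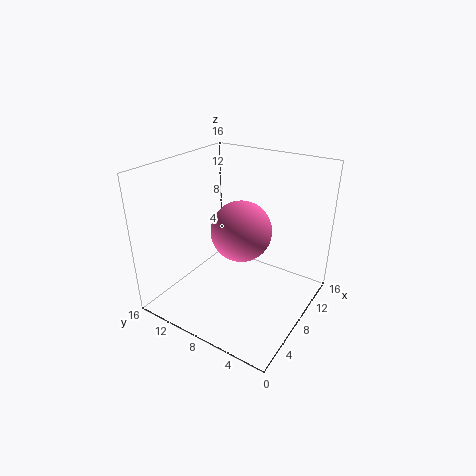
x = 5.5, y = 6, z = 10.5, c = 'hotpink'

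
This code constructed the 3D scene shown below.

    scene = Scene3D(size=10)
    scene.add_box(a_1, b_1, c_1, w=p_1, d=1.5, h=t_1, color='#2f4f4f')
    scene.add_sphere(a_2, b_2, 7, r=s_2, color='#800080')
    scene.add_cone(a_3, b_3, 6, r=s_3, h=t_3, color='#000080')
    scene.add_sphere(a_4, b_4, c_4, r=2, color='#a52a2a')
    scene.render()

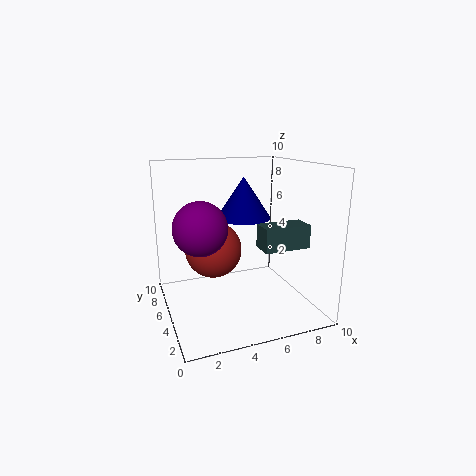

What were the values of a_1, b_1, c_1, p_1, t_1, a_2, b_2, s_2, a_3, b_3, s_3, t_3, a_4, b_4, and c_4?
a_1 = 5.5; b_1 = 1.5; c_1 = 5; p_1 = 3; t_1 = 1.5; a_2 = 1.5; b_2 = 1.5; s_2 = 1.5; a_3 = 6; b_3 = 6.5; s_3 = 2; t_3 = 3; a_4 = 3.5; b_4 = 6; c_4 = 4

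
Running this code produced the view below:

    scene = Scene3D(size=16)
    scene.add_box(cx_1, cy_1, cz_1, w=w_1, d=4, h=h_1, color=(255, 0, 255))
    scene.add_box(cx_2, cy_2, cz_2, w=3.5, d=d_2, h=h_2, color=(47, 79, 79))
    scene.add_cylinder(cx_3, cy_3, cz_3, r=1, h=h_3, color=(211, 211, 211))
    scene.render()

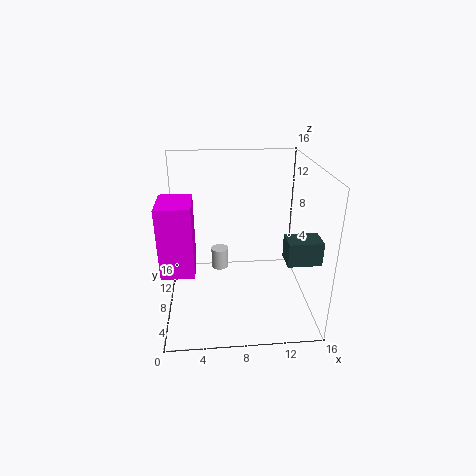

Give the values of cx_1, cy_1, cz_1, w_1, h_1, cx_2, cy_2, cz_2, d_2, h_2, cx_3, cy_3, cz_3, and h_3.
cx_1 = 0.5
cy_1 = 0.5
cz_1 = 8
w_1 = 3
h_1 = 6.5
cx_2 = 12.5
cy_2 = 3
cz_2 = 7
d_2 = 2.5
h_2 = 2.5
cx_3 = 6
cy_3 = 10.5
cz_3 = 3
h_3 = 2.5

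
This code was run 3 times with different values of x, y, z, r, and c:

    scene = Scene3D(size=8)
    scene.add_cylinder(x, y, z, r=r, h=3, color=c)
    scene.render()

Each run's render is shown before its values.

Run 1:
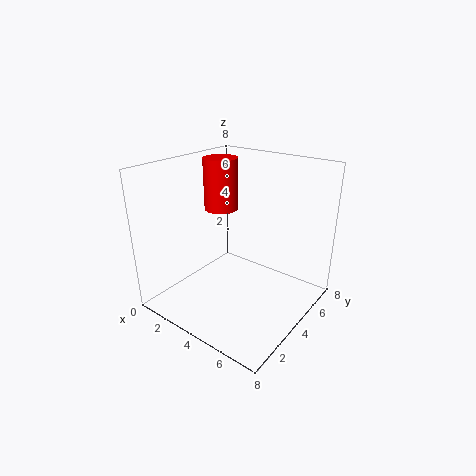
x = 2, y = 5, z = 5, r = 1, c = 'red'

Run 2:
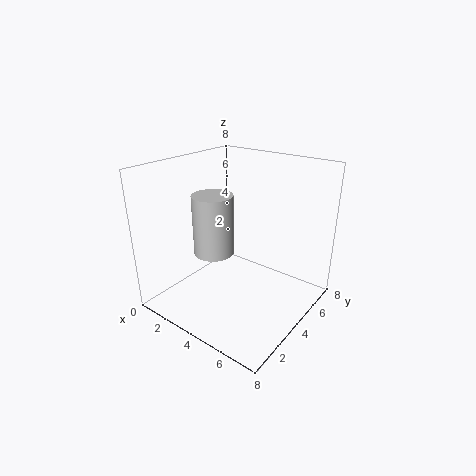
x = 4, y = 2, z = 4, r = 1, c = 'lightgray'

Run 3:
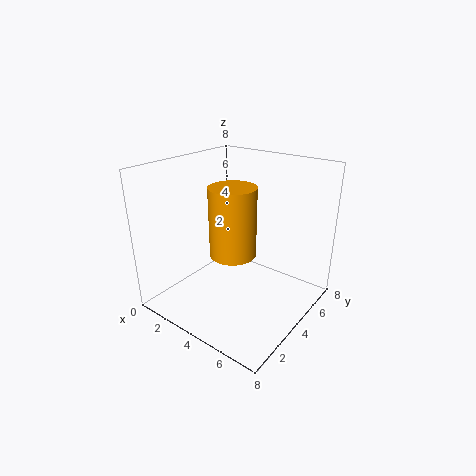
x = 6, y = 1, z = 5, r = 1, c = 'orange'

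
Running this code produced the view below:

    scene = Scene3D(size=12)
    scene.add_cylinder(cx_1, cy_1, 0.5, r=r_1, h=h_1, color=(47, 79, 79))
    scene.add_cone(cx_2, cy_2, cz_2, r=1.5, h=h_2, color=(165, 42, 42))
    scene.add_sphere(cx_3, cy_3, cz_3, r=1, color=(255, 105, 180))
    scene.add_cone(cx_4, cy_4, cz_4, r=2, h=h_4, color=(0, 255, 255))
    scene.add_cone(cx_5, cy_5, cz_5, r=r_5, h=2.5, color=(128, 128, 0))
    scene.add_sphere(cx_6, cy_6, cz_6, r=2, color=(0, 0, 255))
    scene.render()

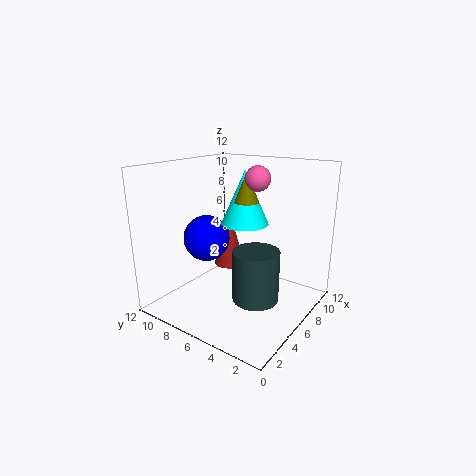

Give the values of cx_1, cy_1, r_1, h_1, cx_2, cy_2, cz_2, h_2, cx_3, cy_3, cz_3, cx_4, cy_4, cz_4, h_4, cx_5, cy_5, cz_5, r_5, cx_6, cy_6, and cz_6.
cx_1 = 6.5
cy_1 = 4.5
r_1 = 2
h_1 = 4.5
cx_2 = 9.5
cy_2 = 9.5
cz_2 = 1.5
h_2 = 5.5
cx_3 = 6.5
cy_3 = 4.5
cz_3 = 11
cx_4 = 7
cy_4 = 6
cz_4 = 7
h_4 = 4.5
cx_5 = 6.5
cy_5 = 5.5
cz_5 = 9
r_5 = 1
cx_6 = 5.5
cy_6 = 9
cz_6 = 5.5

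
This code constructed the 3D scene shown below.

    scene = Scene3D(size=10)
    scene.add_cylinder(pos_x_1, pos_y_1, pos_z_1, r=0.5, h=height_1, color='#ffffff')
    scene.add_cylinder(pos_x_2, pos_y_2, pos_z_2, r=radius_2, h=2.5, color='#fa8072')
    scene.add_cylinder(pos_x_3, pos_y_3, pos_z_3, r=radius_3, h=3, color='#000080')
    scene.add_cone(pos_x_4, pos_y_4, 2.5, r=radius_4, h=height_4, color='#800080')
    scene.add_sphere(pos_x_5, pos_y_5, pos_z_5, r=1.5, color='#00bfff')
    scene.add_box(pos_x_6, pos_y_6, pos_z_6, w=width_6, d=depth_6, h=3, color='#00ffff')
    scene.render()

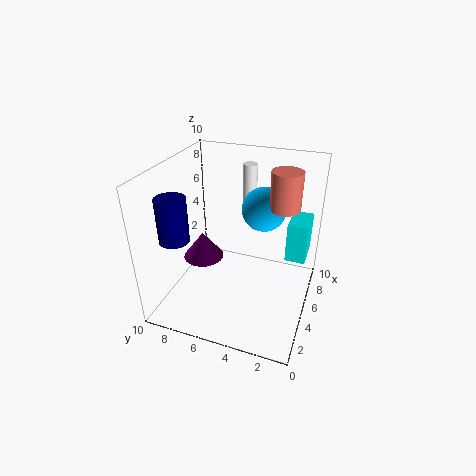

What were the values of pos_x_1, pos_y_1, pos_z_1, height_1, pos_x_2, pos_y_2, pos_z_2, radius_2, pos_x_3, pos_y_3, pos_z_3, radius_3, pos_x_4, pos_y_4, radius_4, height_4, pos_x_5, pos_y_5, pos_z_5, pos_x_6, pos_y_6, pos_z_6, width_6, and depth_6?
pos_x_1 = 7.5
pos_y_1 = 5
pos_z_1 = 6.5
height_1 = 3
pos_x_2 = 5.5
pos_y_2 = 2
pos_z_2 = 7.5
radius_2 = 1
pos_x_3 = 2.5
pos_y_3 = 8.5
pos_z_3 = 5.5
radius_3 = 1
pos_x_4 = 5.5
pos_y_4 = 8
radius_4 = 1.5
height_4 = 2
pos_x_5 = 6
pos_y_5 = 3.5
pos_z_5 = 7
pos_x_6 = 7
pos_y_6 = 0.5
pos_z_6 = 2.5
width_6 = 2.5
depth_6 = 1.5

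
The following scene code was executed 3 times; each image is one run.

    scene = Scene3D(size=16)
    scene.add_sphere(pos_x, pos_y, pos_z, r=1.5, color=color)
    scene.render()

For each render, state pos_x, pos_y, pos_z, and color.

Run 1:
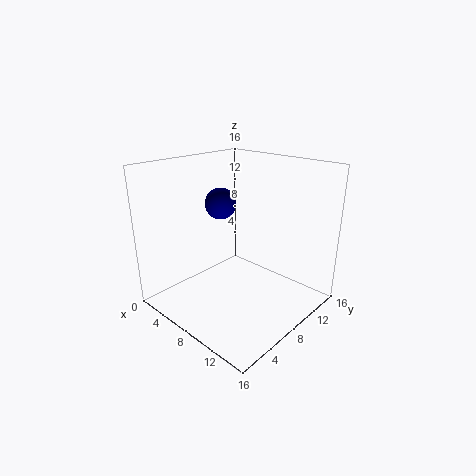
pos_x = 9; pos_y = 4.5; pos_z = 13; color = 'navy'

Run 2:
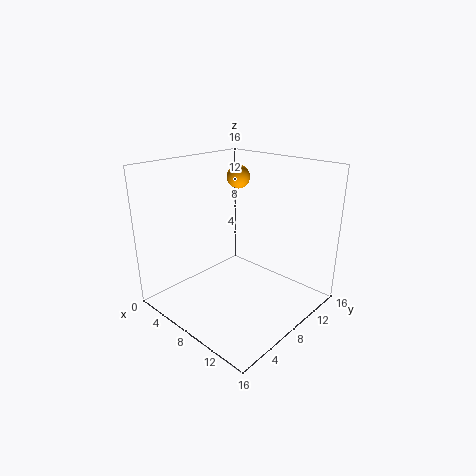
pos_x = 2.5; pos_y = 14; pos_z = 13; color = 'orange'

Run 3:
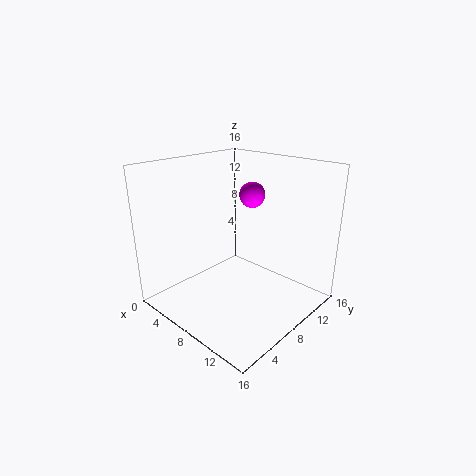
pos_x = 7; pos_y = 11.5; pos_z = 12; color = 'magenta'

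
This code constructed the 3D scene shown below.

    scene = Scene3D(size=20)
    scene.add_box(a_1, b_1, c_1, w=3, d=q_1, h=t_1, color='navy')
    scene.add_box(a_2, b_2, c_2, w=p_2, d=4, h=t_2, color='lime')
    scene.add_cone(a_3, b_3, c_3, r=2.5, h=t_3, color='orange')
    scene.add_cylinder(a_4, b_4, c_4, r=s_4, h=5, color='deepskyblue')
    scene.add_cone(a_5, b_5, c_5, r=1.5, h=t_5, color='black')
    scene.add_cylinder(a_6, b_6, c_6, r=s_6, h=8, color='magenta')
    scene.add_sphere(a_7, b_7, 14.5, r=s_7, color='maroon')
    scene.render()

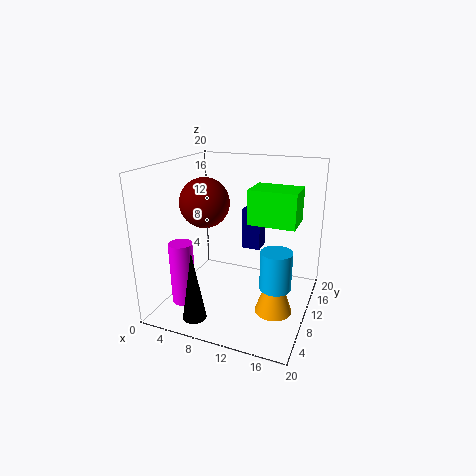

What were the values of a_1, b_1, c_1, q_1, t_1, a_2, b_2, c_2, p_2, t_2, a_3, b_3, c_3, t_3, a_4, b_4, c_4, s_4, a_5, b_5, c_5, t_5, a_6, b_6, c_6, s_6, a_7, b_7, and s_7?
a_1 = 8; b_1 = 16.5; c_1 = 5.5; q_1 = 3; t_1 = 6.5; a_2 = 13.5; b_2 = 4; c_2 = 14.5; p_2 = 5.5; t_2 = 4; a_3 = 16; b_3 = 8; c_3 = 1; t_3 = 7.5; a_4 = 16.5; b_4 = 6.5; c_4 = 5.5; s_4 = 2; a_5 = 7.5; b_5 = 1.5; c_5 = 2; t_5 = 9; a_6 = 5.5; b_6 = 2.5; c_6 = 3.5; s_6 = 1.5; a_7 = 5; b_7 = 10; s_7 = 3.5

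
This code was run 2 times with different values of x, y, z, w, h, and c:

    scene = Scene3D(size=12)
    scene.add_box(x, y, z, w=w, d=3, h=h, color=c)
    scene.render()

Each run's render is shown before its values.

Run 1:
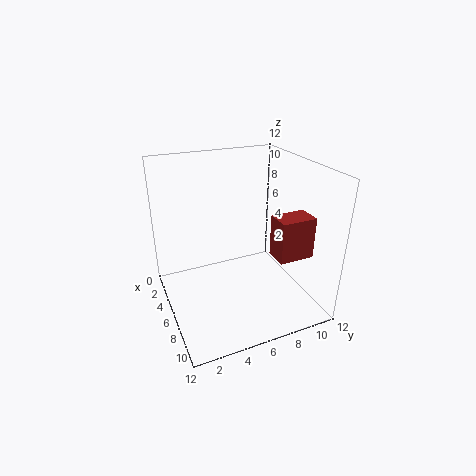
x = 7; y = 8.5; z = 4.5; w = 2; h = 3.5; c = 'brown'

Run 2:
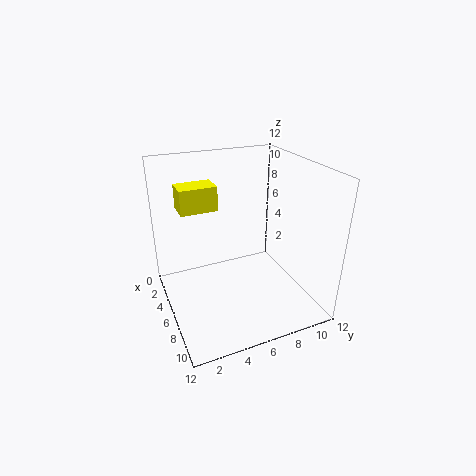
x = 3.5; y = 1.5; z = 8.5; w = 2; h = 2; c = 'yellow'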